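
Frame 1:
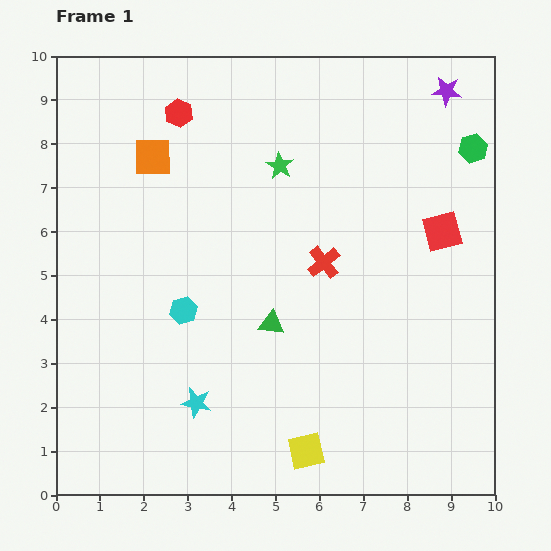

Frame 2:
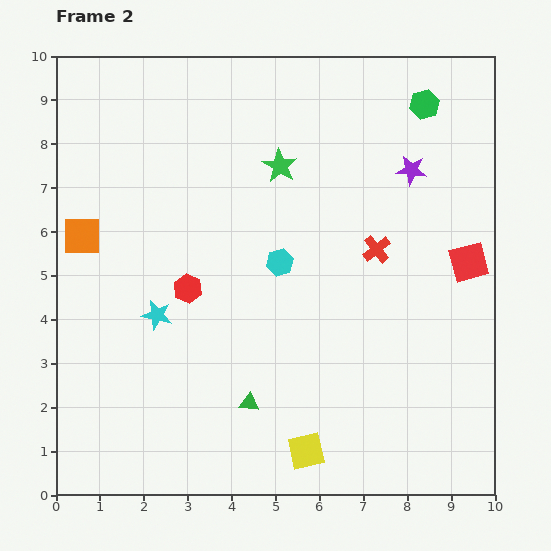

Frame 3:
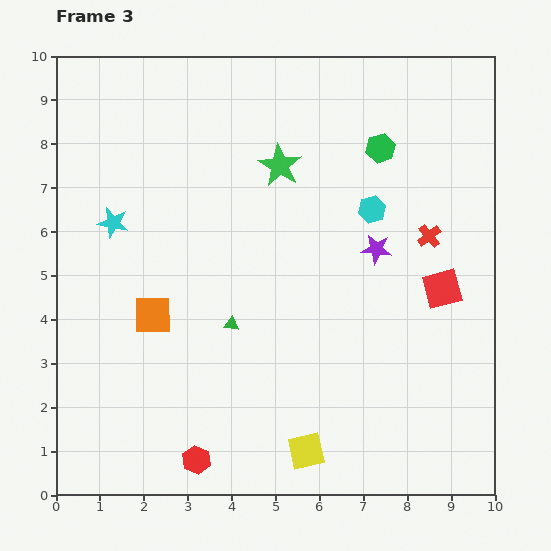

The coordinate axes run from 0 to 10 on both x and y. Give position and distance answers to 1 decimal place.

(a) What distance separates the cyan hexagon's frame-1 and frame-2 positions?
2.5

The cyan hexagon moved from (2.9, 4.2) to (5.1, 5.3), a distance of √(2.2² + 1.1²) ≈ 2.5.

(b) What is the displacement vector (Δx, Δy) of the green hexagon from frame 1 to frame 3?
(-2.1, 0.0)

The green hexagon was at (9.5, 7.9) in frame 1 and (7.4, 7.9) in frame 3.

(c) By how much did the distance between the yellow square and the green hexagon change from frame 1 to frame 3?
-0.8

Distance in frame 1: 7.9. Distance in frame 3: 7.1.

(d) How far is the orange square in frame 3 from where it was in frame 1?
3.6

The orange square moved from (2.2, 7.7) to (2.2, 4.1), a distance of √(0.0² + 3.6²) ≈ 3.6.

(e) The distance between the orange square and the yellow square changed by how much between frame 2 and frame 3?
-2.4

Distance in frame 2: 7.1. Distance in frame 3: 4.7.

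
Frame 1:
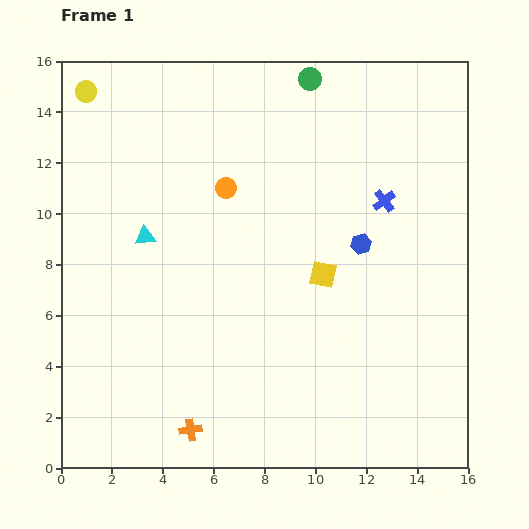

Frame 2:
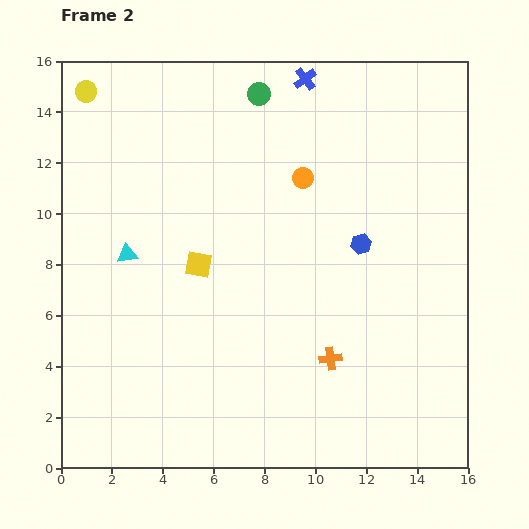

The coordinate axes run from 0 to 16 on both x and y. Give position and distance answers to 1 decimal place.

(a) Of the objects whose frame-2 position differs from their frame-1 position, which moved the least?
the cyan triangle

(moved 1.0)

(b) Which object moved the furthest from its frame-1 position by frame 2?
the orange cross

(moved 6.2; next 5.7)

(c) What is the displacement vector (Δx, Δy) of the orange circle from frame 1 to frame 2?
(3.0, 0.4)

The orange circle was at (6.5, 11.0) in frame 1 and (9.5, 11.4) in frame 2.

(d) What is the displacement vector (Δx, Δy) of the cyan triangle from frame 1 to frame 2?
(-0.7, -0.7)

The cyan triangle was at (3.3, 9.1) in frame 1 and (2.6, 8.4) in frame 2.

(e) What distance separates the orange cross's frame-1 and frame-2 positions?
6.2

The orange cross moved from (5.1, 1.5) to (10.6, 4.3), a distance of √(5.5² + 2.8²) ≈ 6.2.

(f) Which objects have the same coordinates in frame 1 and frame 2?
the yellow circle, the blue hexagon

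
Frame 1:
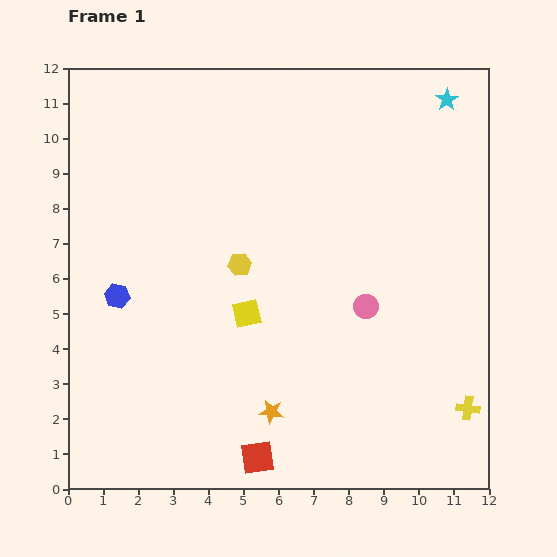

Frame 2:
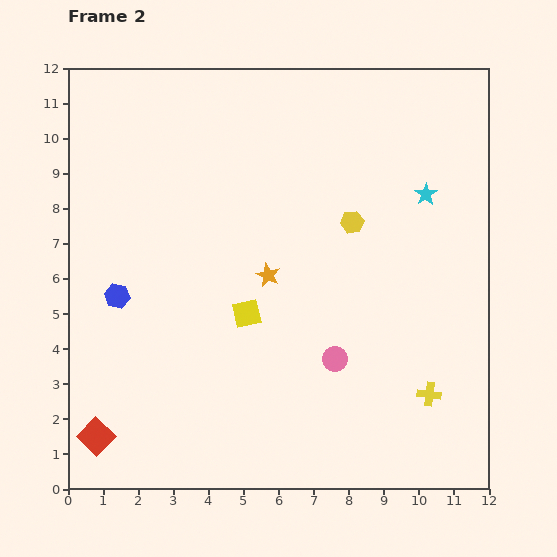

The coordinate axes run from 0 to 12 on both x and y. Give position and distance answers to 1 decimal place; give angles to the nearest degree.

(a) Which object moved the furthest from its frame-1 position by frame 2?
the red square

(moved 4.6; next 3.9)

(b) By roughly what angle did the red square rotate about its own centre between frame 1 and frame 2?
37° counter-clockwise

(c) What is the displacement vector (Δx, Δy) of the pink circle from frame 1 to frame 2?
(-0.9, -1.5)

The pink circle was at (8.5, 5.2) in frame 1 and (7.6, 3.7) in frame 2.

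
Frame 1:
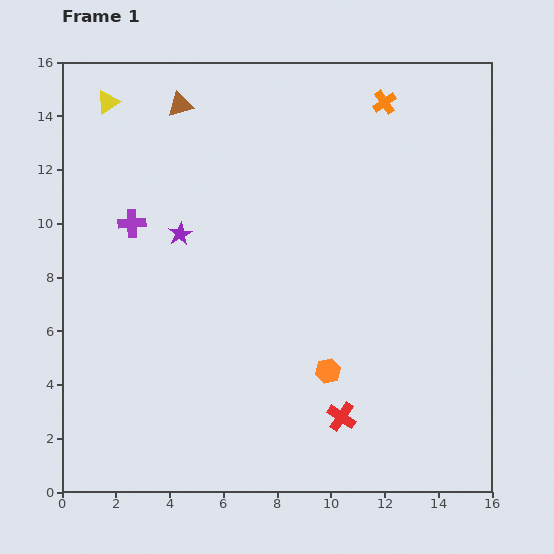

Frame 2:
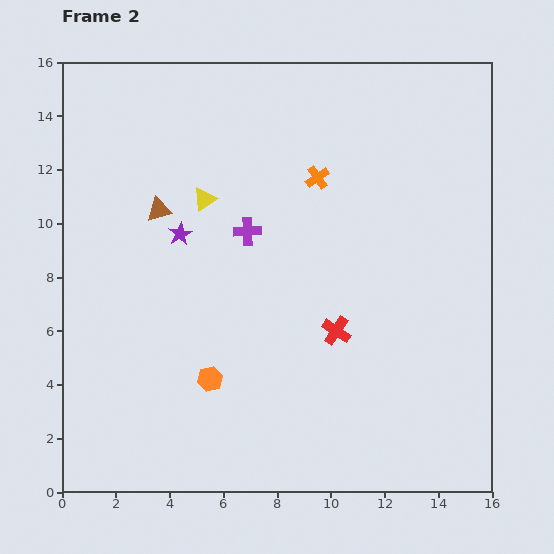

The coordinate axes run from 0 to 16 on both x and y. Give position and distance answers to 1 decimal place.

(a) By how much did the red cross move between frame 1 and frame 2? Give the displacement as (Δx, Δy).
(-0.2, 3.2)

The red cross was at (10.4, 2.8) in frame 1 and (10.2, 6.0) in frame 2.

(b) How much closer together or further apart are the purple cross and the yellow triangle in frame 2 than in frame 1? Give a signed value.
-2.6

Distance in frame 1: 4.6. Distance in frame 2: 2.0.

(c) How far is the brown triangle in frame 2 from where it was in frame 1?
4.0

The brown triangle moved from (4.4, 14.4) to (3.6, 10.5), a distance of √(0.8² + 3.9²) ≈ 4.0.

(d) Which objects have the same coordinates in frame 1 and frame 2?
the purple star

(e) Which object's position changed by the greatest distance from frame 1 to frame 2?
the yellow triangle

(moved 5.1; next 4.4)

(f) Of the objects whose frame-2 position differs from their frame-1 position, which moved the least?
the red cross

(moved 3.2)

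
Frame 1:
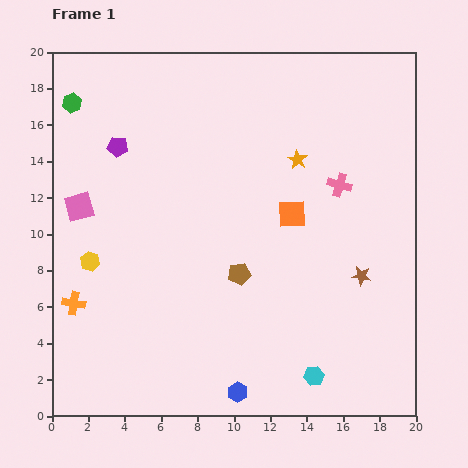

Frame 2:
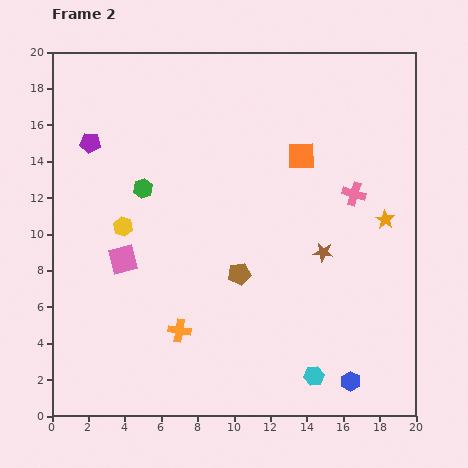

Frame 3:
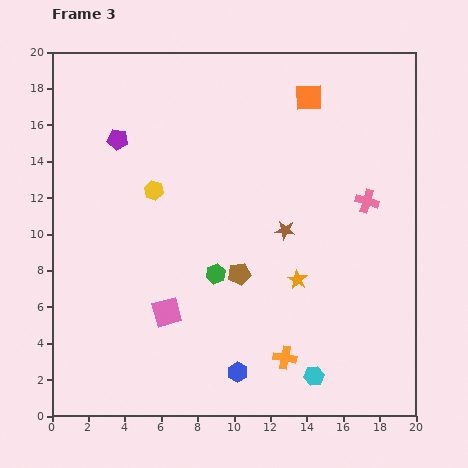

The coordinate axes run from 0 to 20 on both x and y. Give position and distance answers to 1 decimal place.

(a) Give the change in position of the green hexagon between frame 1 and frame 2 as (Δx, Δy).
(3.9, -4.7)

The green hexagon was at (1.1, 17.2) in frame 1 and (5.0, 12.5) in frame 2.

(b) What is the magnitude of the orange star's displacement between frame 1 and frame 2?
5.8

The orange star moved from (13.5, 14.1) to (18.3, 10.8), a distance of √(4.8² + 3.3²) ≈ 5.8.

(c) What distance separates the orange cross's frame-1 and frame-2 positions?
6.0

The orange cross moved from (1.2, 6.2) to (7.0, 4.7), a distance of √(5.8² + 1.5²) ≈ 6.0.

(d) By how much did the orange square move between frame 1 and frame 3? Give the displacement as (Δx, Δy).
(0.9, 6.4)

The orange square was at (13.2, 11.1) in frame 1 and (14.1, 17.5) in frame 3.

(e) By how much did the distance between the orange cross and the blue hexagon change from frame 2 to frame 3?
-7.1

Distance in frame 2: 9.8. Distance in frame 3: 2.7.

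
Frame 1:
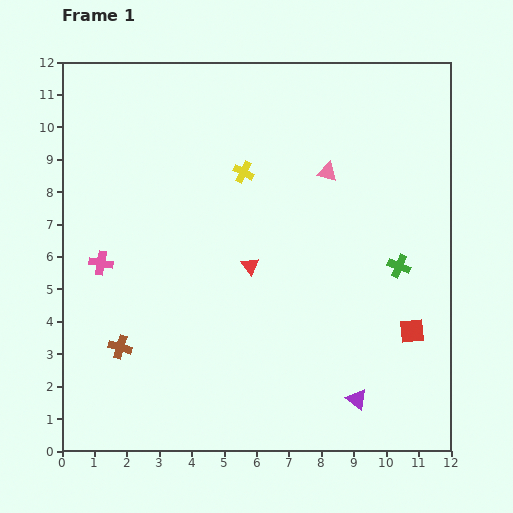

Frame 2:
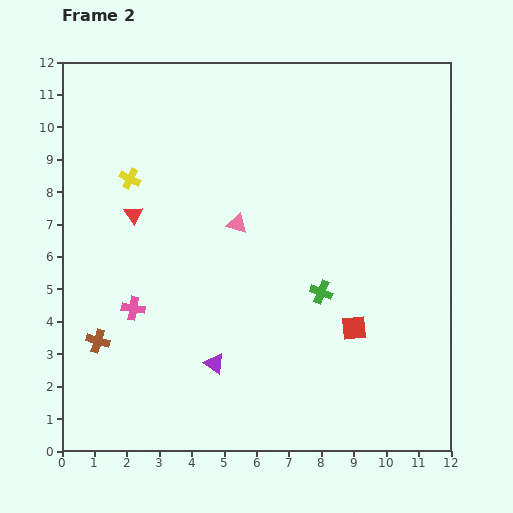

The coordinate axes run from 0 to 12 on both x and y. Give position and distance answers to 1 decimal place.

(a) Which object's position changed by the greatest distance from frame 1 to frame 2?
the purple triangle

(moved 4.5; next 3.9)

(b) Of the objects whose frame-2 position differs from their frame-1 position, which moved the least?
the brown cross

(moved 0.7)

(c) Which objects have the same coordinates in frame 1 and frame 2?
none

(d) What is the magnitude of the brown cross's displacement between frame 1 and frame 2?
0.7

The brown cross moved from (1.8, 3.2) to (1.1, 3.4), a distance of √(0.7² + 0.2²) ≈ 0.7.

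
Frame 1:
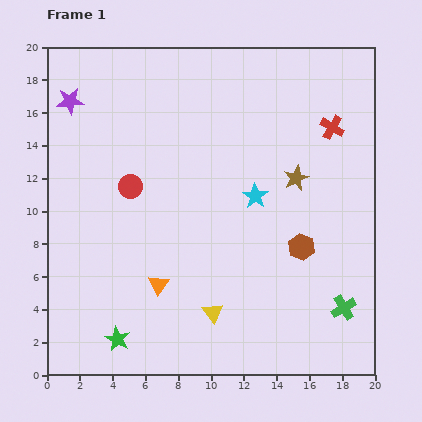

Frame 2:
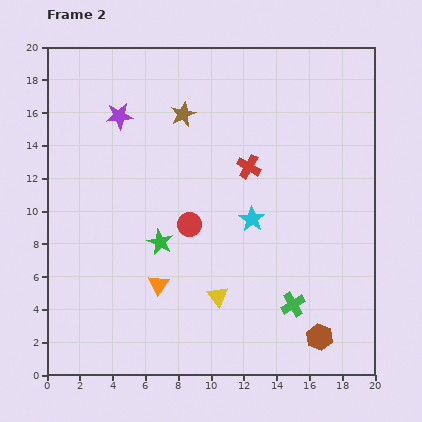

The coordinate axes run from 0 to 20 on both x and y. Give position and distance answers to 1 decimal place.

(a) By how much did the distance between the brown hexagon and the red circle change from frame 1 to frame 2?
-0.5

Distance in frame 1: 11.0. Distance in frame 2: 10.5.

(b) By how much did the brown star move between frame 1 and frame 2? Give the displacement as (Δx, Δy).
(-6.9, 3.9)

The brown star was at (15.2, 12.0) in frame 1 and (8.3, 15.9) in frame 2.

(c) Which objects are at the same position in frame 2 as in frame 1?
the orange triangle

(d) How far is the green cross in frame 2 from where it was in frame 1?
3.1

The green cross moved from (18.1, 4.1) to (15.0, 4.3), a distance of √(3.1² + 0.2²) ≈ 3.1.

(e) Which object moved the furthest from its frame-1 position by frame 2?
the brown star

(moved 7.9; next 6.4)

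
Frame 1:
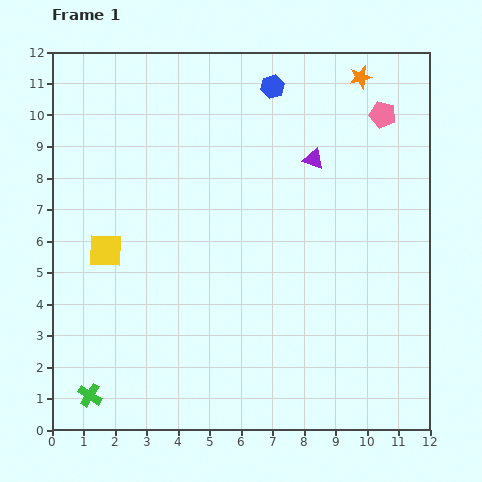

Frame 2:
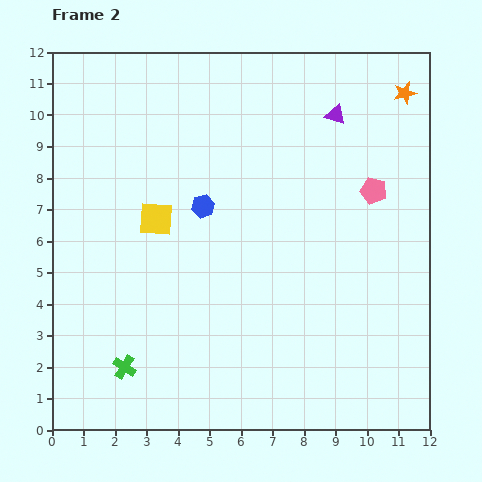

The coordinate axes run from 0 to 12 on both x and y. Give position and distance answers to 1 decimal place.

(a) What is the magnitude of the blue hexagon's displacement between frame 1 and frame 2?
4.4

The blue hexagon moved from (7.0, 10.9) to (4.8, 7.1), a distance of √(2.2² + 3.8²) ≈ 4.4.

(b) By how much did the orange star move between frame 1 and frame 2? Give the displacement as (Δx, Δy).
(1.4, -0.5)

The orange star was at (9.8, 11.2) in frame 1 and (11.2, 10.7) in frame 2.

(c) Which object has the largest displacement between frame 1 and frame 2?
the blue hexagon

(moved 4.4; next 2.4)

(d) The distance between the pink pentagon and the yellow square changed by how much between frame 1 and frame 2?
-2.8

Distance in frame 1: 9.8. Distance in frame 2: 7.0.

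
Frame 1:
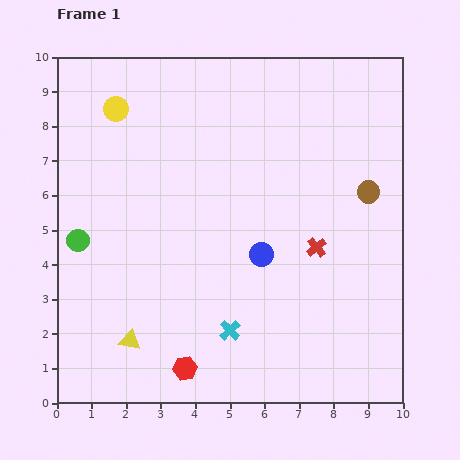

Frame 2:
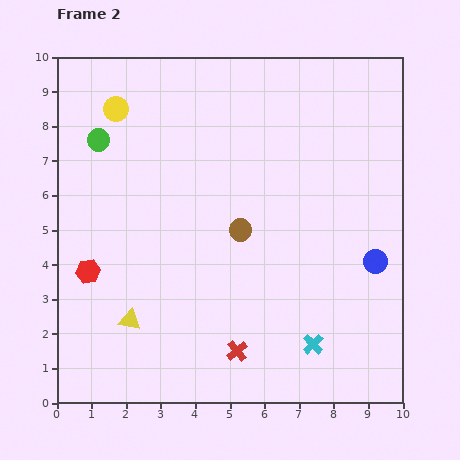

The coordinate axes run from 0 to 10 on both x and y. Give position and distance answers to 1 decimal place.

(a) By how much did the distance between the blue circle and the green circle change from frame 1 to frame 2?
+3.4

Distance in frame 1: 5.3. Distance in frame 2: 8.7.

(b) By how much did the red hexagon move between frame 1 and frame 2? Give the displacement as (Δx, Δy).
(-2.8, 2.8)

The red hexagon was at (3.7, 1.0) in frame 1 and (0.9, 3.8) in frame 2.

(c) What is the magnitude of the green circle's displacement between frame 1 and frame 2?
3.0

The green circle moved from (0.6, 4.7) to (1.2, 7.6), a distance of √(0.6² + 2.9²) ≈ 3.0.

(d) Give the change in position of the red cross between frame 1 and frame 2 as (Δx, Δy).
(-2.3, -3.0)

The red cross was at (7.5, 4.5) in frame 1 and (5.2, 1.5) in frame 2.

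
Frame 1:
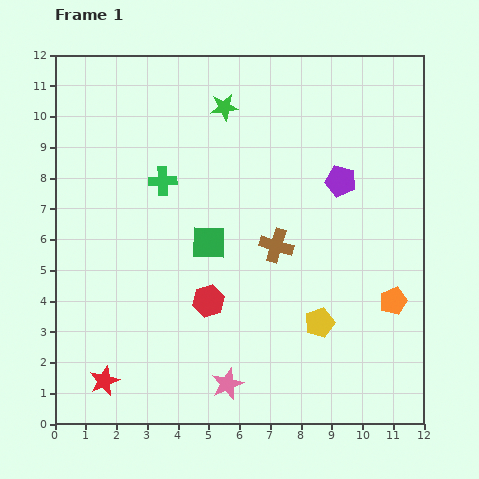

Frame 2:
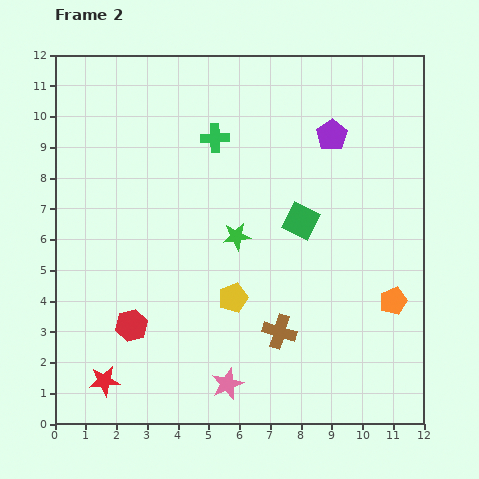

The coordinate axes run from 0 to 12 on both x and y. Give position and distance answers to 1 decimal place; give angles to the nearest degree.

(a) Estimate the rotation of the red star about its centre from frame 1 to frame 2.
17° clockwise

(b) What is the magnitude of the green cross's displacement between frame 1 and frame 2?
2.2

The green cross moved from (3.5, 7.9) to (5.2, 9.3), a distance of √(1.7² + 1.4²) ≈ 2.2.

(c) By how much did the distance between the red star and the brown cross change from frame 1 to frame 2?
-1.2

Distance in frame 1: 7.1. Distance in frame 2: 5.9.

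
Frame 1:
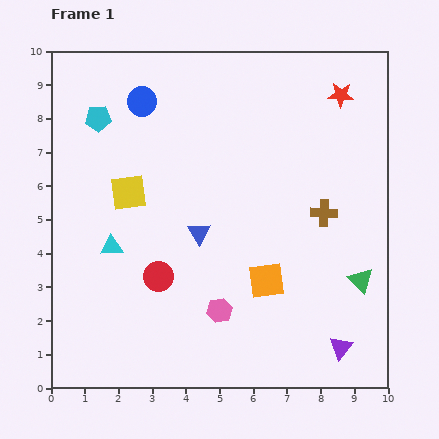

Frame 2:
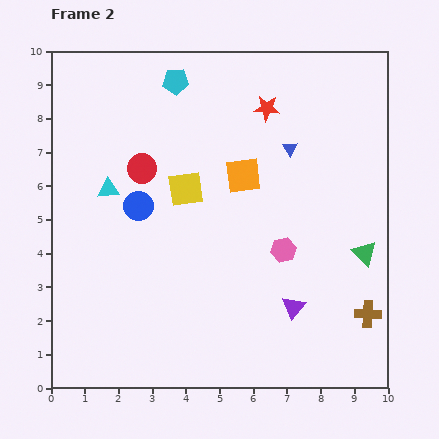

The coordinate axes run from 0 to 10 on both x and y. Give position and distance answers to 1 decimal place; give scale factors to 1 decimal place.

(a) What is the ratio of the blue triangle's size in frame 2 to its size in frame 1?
0.7×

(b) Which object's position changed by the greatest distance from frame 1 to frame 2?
the blue triangle

(moved 3.7; next 3.3)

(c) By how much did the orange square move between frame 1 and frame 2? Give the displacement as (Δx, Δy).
(-0.7, 3.1)

The orange square was at (6.4, 3.2) in frame 1 and (5.7, 6.3) in frame 2.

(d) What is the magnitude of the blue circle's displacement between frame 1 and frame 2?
3.1

The blue circle moved from (2.7, 8.5) to (2.6, 5.4), a distance of √(0.1² + 3.1²) ≈ 3.1.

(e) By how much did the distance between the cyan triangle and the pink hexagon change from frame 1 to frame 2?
+1.8

Distance in frame 1: 3.7. Distance in frame 2: 5.5.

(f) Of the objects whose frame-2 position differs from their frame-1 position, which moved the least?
the green triangle

(moved 0.8)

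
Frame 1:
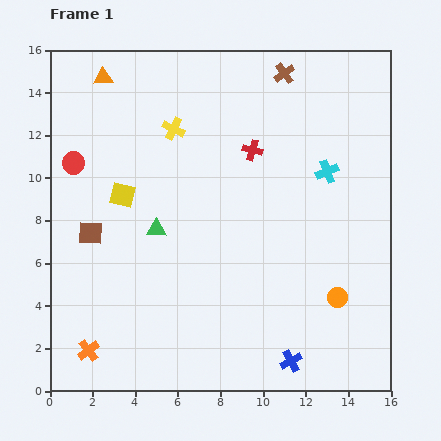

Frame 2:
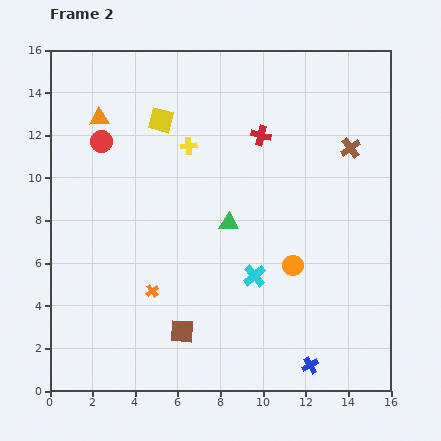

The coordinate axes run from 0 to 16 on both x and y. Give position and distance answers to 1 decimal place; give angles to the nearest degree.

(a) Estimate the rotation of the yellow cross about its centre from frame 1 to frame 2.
30° counter-clockwise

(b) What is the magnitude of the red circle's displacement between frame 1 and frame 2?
1.6

The red circle moved from (1.1, 10.7) to (2.4, 11.7), a distance of √(1.3² + 1.0²) ≈ 1.6.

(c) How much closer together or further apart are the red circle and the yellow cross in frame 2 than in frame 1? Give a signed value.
-0.9

Distance in frame 1: 5.0. Distance in frame 2: 4.1.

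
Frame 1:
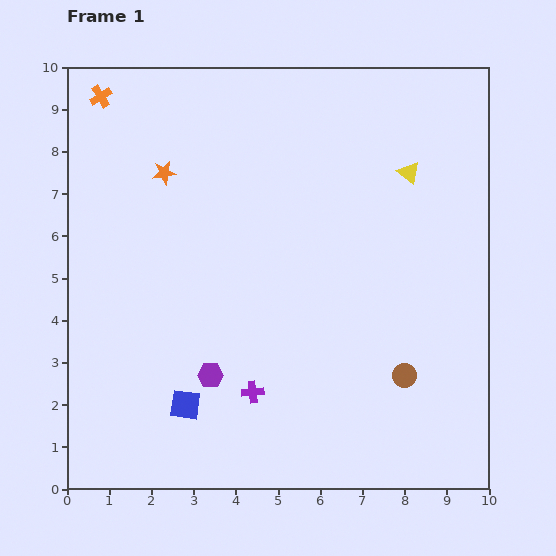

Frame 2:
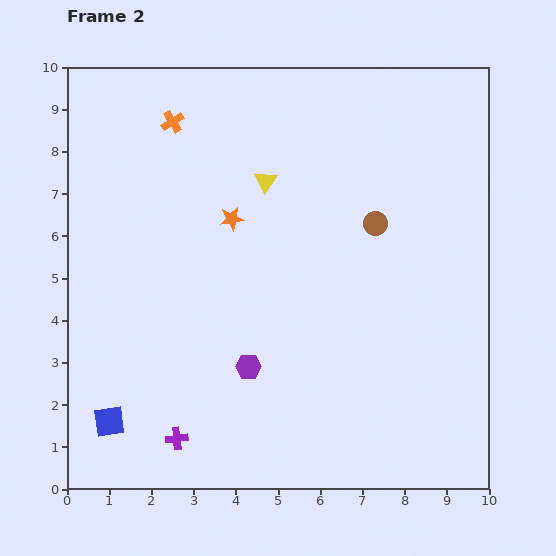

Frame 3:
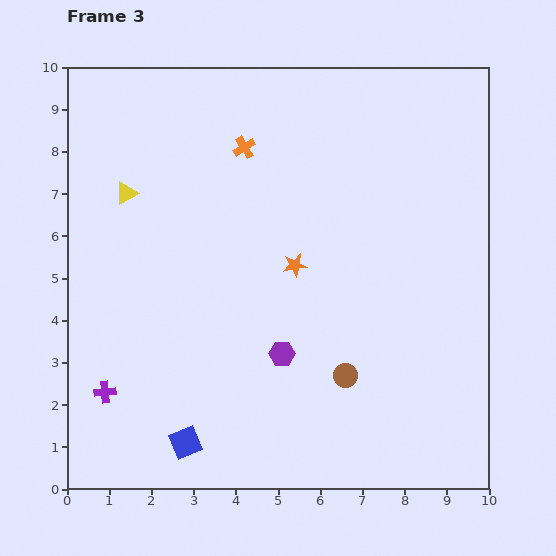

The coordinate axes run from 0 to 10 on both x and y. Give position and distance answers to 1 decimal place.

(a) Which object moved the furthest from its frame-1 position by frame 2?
the brown circle

(moved 3.7; next 3.4)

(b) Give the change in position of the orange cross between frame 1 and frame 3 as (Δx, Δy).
(3.4, -1.2)

The orange cross was at (0.8, 9.3) in frame 1 and (4.2, 8.1) in frame 3.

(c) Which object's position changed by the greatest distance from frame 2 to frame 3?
the brown circle

(moved 3.7; next 3.3)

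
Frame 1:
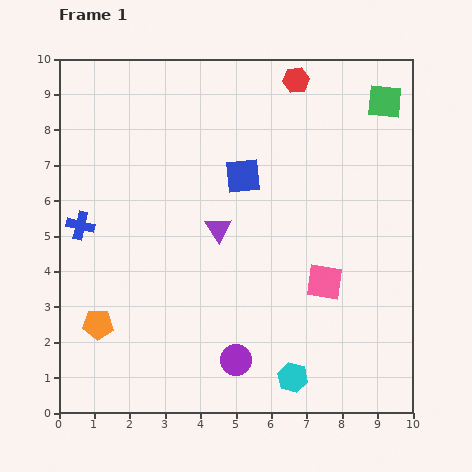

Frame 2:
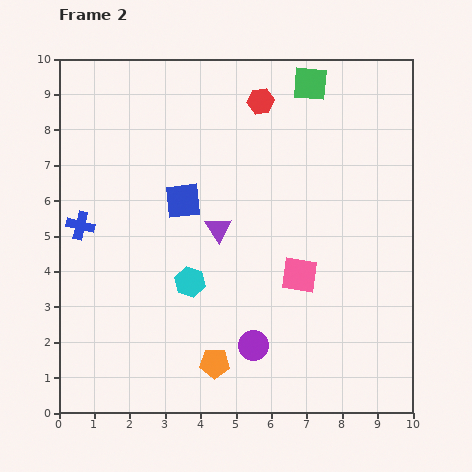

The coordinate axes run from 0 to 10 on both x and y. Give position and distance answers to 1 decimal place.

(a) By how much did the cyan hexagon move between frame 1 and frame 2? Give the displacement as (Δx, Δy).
(-2.9, 2.7)

The cyan hexagon was at (6.6, 1.0) in frame 1 and (3.7, 3.7) in frame 2.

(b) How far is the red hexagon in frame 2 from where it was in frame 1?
1.2

The red hexagon moved from (6.7, 9.4) to (5.7, 8.8), a distance of √(1.0² + 0.6²) ≈ 1.2.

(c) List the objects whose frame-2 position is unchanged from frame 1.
the purple triangle, the blue cross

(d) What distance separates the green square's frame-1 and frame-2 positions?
2.2

The green square moved from (9.2, 8.8) to (7.1, 9.3), a distance of √(2.1² + 0.5²) ≈ 2.2.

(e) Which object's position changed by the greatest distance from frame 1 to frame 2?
the cyan hexagon

(moved 4.0; next 3.5)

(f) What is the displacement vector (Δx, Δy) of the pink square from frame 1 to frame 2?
(-0.7, 0.2)

The pink square was at (7.5, 3.7) in frame 1 and (6.8, 3.9) in frame 2.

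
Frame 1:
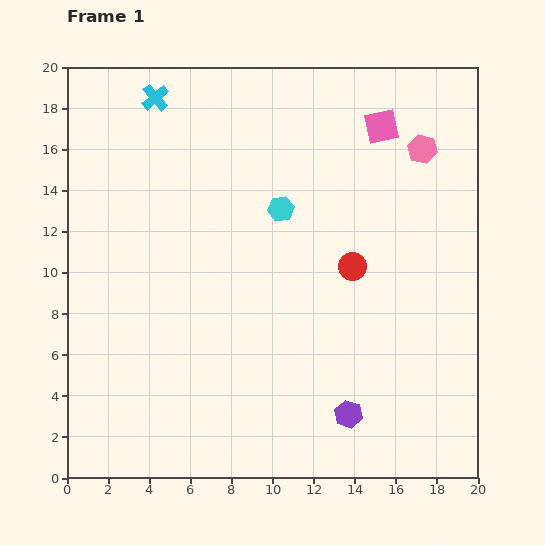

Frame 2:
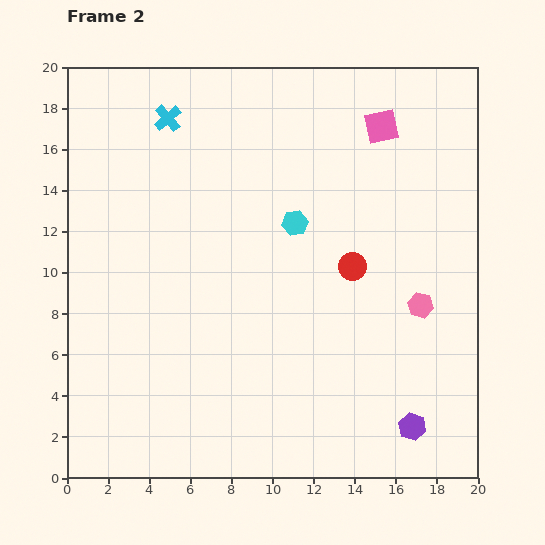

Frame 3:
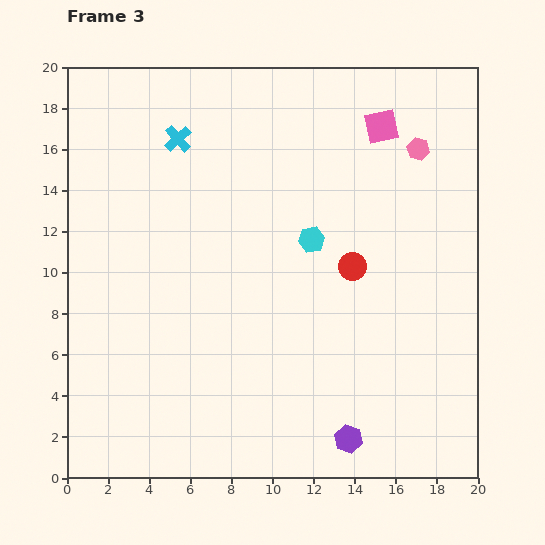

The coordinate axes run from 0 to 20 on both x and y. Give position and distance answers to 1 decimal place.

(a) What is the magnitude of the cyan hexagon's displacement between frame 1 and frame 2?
1.0

The cyan hexagon moved from (10.4, 13.1) to (11.1, 12.4), a distance of √(0.7² + 0.7²) ≈ 1.0.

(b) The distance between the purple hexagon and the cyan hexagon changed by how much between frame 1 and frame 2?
+0.9

Distance in frame 1: 10.5. Distance in frame 2: 11.4.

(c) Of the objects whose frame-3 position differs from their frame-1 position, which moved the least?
the pink hexagon

(moved 0.2)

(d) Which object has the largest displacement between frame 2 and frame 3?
the pink hexagon

(moved 7.6; next 3.2)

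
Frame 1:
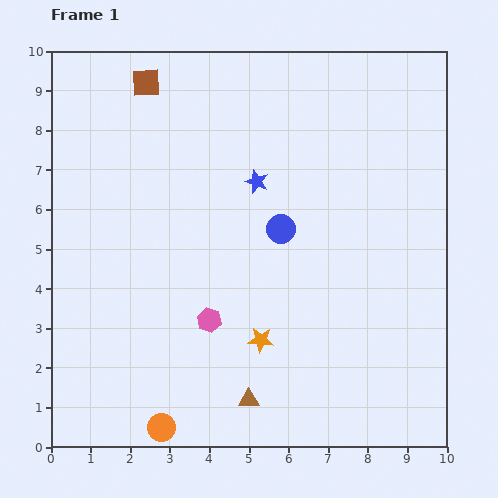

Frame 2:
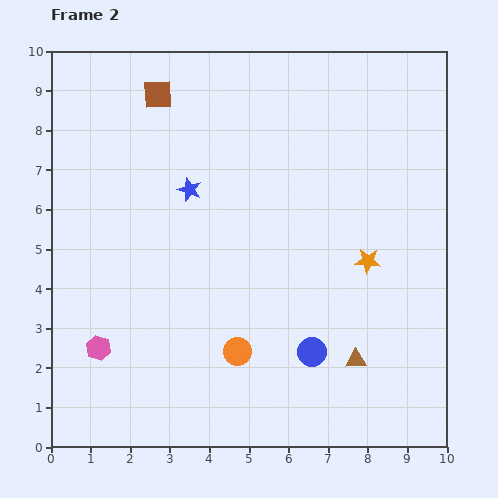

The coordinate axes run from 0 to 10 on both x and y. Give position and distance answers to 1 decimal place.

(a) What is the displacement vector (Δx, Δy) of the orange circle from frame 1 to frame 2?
(1.9, 1.9)

The orange circle was at (2.8, 0.5) in frame 1 and (4.7, 2.4) in frame 2.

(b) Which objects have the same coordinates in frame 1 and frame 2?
none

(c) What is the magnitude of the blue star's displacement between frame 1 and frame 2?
1.7

The blue star moved from (5.2, 6.7) to (3.5, 6.5), a distance of √(1.7² + 0.2²) ≈ 1.7.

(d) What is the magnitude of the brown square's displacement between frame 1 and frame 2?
0.4

The brown square moved from (2.4, 9.2) to (2.7, 8.9), a distance of √(0.3² + 0.3²) ≈ 0.4.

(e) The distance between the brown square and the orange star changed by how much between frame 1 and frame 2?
-0.3

Distance in frame 1: 7.1. Distance in frame 2: 6.8.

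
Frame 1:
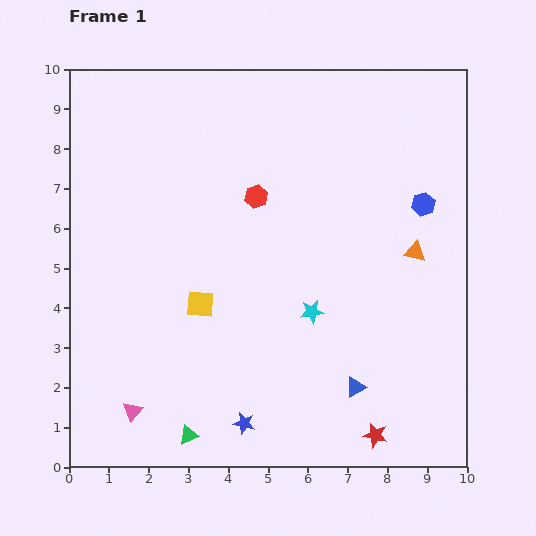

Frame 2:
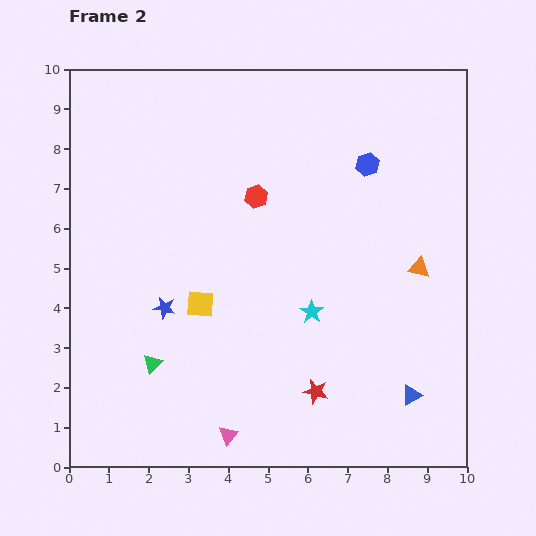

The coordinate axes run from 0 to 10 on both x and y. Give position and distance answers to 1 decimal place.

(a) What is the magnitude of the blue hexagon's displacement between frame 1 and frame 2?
1.7

The blue hexagon moved from (8.9, 6.6) to (7.5, 7.6), a distance of √(1.4² + 1.0²) ≈ 1.7.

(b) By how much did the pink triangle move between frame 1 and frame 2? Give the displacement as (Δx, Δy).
(2.4, -0.6)

The pink triangle was at (1.6, 1.4) in frame 1 and (4.0, 0.8) in frame 2.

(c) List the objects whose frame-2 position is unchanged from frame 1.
the cyan star, the yellow square, the red hexagon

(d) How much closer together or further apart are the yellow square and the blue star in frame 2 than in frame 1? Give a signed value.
-2.3

Distance in frame 1: 3.2. Distance in frame 2: 0.9.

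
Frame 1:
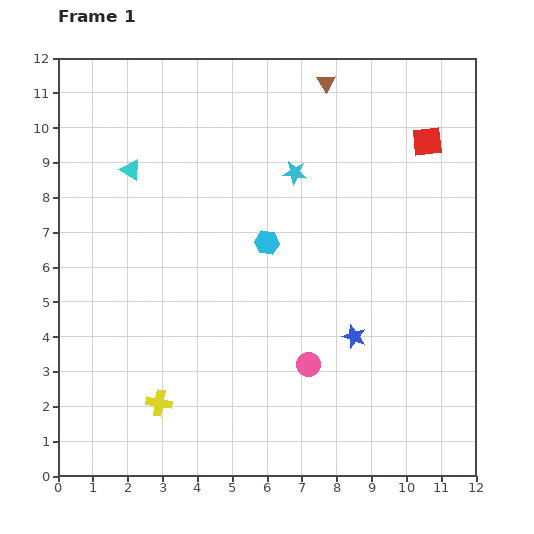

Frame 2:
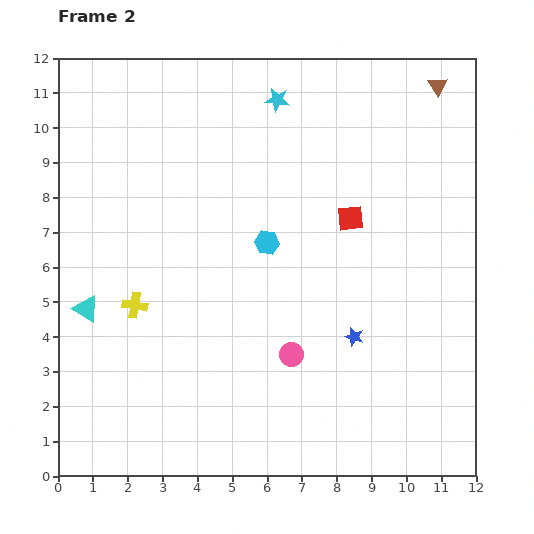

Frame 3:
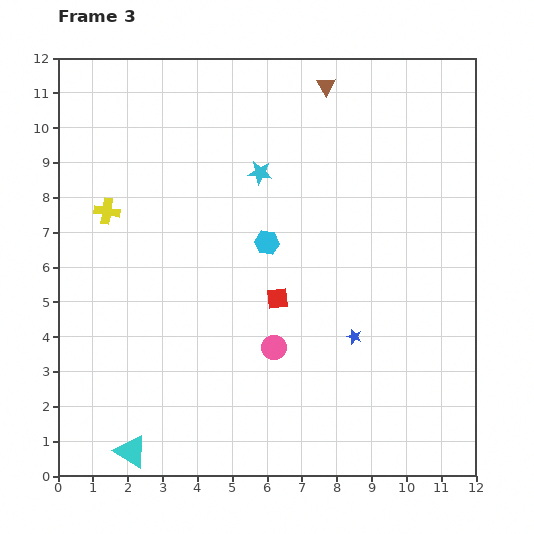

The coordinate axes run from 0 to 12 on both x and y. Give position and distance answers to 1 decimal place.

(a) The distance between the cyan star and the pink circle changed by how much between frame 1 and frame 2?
+1.8

Distance in frame 1: 5.5. Distance in frame 2: 7.3.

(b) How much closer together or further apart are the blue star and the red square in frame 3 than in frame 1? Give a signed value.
-3.5

Distance in frame 1: 6.0. Distance in frame 3: 2.5.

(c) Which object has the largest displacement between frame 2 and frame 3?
the cyan triangle

(moved 4.3; next 3.2)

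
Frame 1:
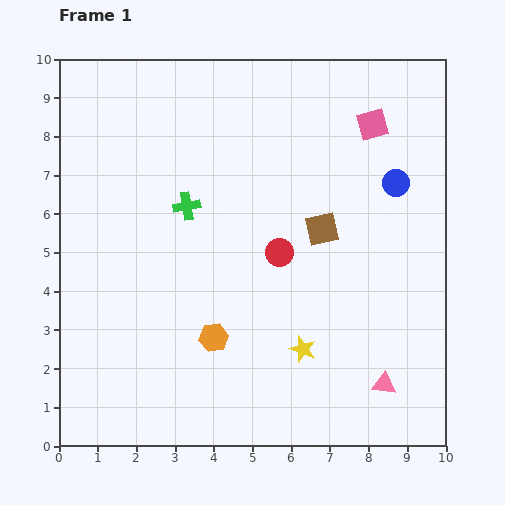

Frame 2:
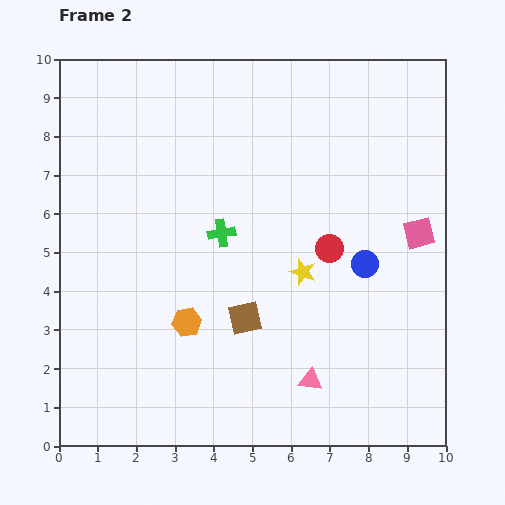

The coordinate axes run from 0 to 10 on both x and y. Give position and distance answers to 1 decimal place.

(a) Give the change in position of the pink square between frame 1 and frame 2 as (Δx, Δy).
(1.2, -2.8)

The pink square was at (8.1, 8.3) in frame 1 and (9.3, 5.5) in frame 2.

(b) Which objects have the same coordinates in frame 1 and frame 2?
none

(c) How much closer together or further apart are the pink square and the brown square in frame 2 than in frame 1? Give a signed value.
+2.0

Distance in frame 1: 3.0. Distance in frame 2: 5.0.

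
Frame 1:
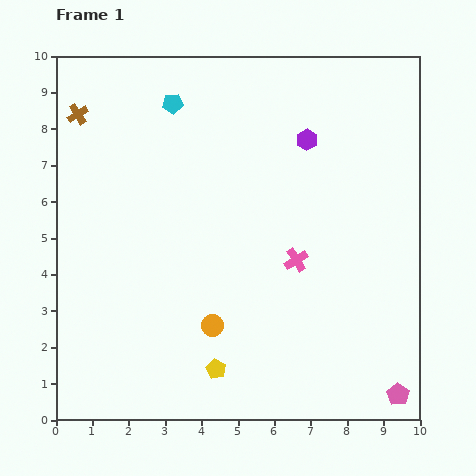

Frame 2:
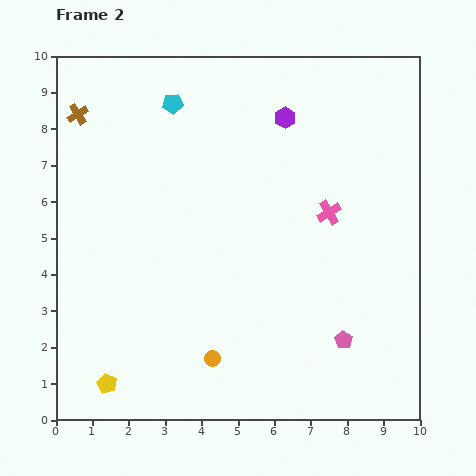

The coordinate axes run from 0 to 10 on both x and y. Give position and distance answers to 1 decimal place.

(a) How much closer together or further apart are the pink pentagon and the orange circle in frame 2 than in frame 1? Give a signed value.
-1.8

Distance in frame 1: 5.4. Distance in frame 2: 3.6.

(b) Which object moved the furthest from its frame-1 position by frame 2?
the yellow pentagon

(moved 3.0; next 2.1)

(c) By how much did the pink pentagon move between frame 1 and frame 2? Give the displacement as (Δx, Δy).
(-1.5, 1.5)

The pink pentagon was at (9.4, 0.7) in frame 1 and (7.9, 2.2) in frame 2.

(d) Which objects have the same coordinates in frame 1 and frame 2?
the cyan pentagon, the brown cross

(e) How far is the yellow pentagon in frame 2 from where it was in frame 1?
3.0

The yellow pentagon moved from (4.4, 1.4) to (1.4, 1.0), a distance of √(3.0² + 0.4²) ≈ 3.0.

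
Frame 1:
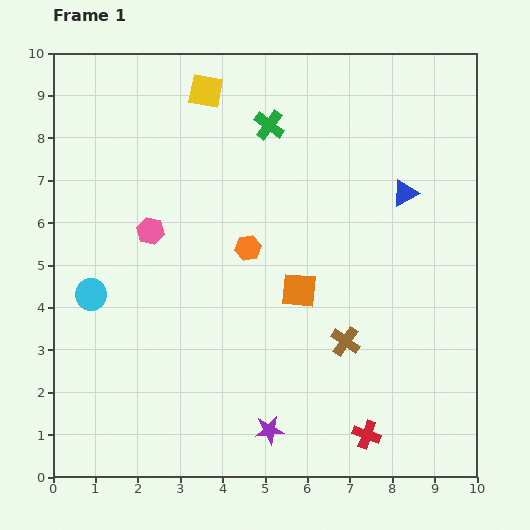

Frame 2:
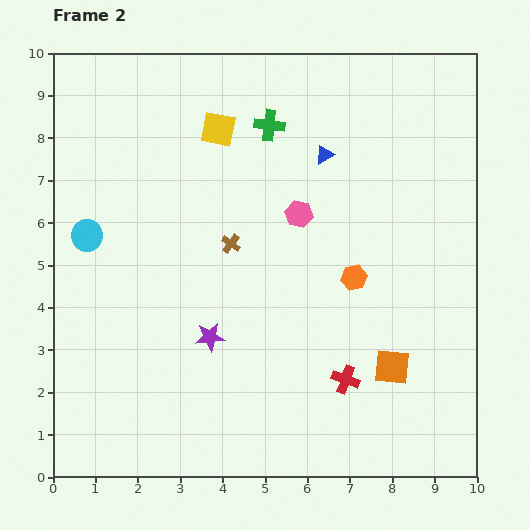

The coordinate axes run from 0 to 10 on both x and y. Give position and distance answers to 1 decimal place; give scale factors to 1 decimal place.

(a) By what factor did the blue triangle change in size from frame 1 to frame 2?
0.7×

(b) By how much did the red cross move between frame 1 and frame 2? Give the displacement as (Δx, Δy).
(-0.5, 1.3)

The red cross was at (7.4, 1.0) in frame 1 and (6.9, 2.3) in frame 2.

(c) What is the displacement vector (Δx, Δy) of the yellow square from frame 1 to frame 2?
(0.3, -0.9)

The yellow square was at (3.6, 9.1) in frame 1 and (3.9, 8.2) in frame 2.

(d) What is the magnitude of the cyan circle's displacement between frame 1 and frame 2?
1.4

The cyan circle moved from (0.9, 4.3) to (0.8, 5.7), a distance of √(0.1² + 1.4²) ≈ 1.4.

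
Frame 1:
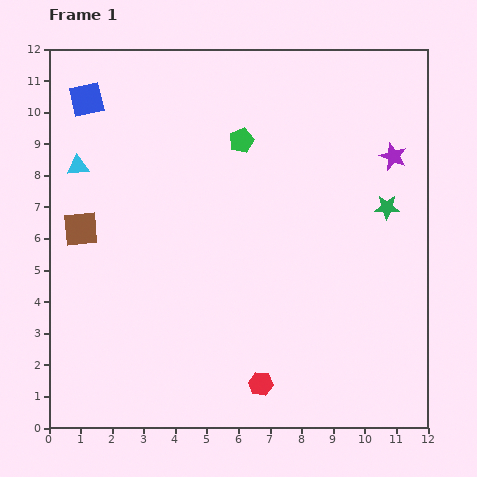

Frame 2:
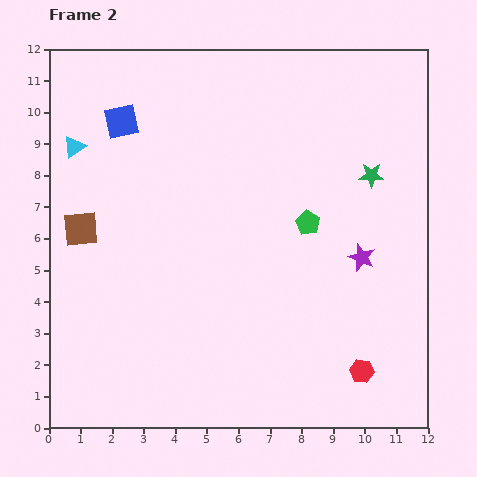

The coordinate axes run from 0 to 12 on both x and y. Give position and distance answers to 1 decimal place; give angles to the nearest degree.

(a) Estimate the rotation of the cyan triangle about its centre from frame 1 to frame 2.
28° counter-clockwise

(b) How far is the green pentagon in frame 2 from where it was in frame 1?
3.3

The green pentagon moved from (6.1, 9.1) to (8.2, 6.5), a distance of √(2.1² + 2.6²) ≈ 3.3.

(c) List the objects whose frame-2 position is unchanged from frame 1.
the brown square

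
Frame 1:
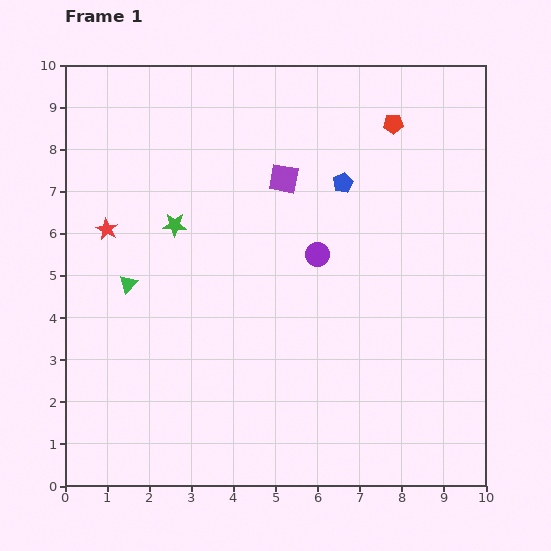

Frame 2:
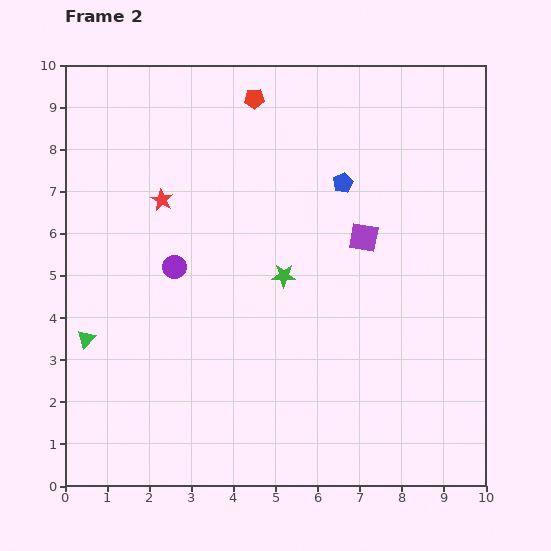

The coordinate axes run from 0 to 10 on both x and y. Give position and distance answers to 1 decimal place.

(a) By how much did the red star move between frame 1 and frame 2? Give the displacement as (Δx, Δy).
(1.3, 0.7)

The red star was at (1.0, 6.1) in frame 1 and (2.3, 6.8) in frame 2.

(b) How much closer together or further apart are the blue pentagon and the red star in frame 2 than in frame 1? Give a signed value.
-1.4

Distance in frame 1: 5.7. Distance in frame 2: 4.3.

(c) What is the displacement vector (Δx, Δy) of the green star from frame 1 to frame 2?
(2.6, -1.2)

The green star was at (2.6, 6.2) in frame 1 and (5.2, 5.0) in frame 2.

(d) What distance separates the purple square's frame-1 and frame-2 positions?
2.4

The purple square moved from (5.2, 7.3) to (7.1, 5.9), a distance of √(1.9² + 1.4²) ≈ 2.4.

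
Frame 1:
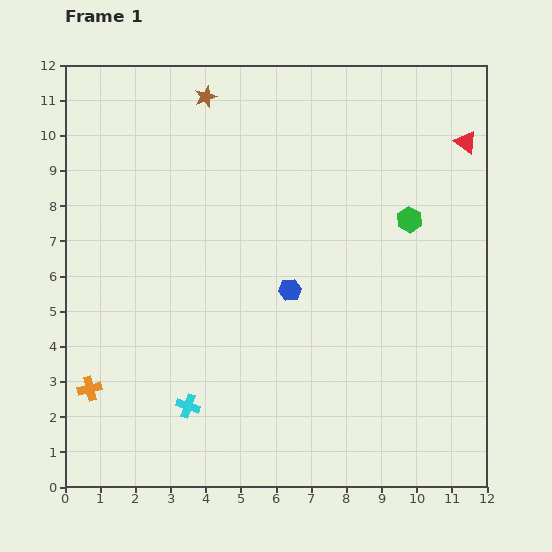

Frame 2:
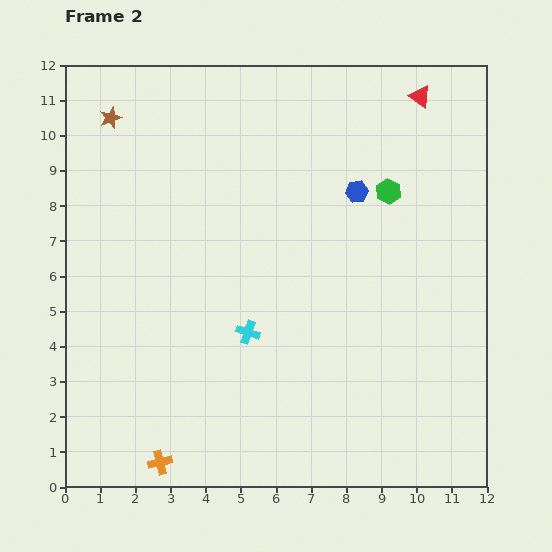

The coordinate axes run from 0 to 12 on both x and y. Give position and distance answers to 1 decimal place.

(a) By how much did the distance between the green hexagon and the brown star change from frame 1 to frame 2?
+1.4

Distance in frame 1: 6.8. Distance in frame 2: 8.2.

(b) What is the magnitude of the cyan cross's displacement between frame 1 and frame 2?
2.7

The cyan cross moved from (3.5, 2.3) to (5.2, 4.4), a distance of √(1.7² + 2.1²) ≈ 2.7.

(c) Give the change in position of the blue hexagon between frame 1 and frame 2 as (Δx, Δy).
(1.9, 2.8)

The blue hexagon was at (6.4, 5.6) in frame 1 and (8.3, 8.4) in frame 2.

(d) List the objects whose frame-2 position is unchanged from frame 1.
none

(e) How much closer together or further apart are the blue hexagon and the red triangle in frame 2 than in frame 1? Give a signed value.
-3.3

Distance in frame 1: 6.5. Distance in frame 2: 3.2.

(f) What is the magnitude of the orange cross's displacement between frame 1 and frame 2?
2.9

The orange cross moved from (0.7, 2.8) to (2.7, 0.7), a distance of √(2.0² + 2.1²) ≈ 2.9.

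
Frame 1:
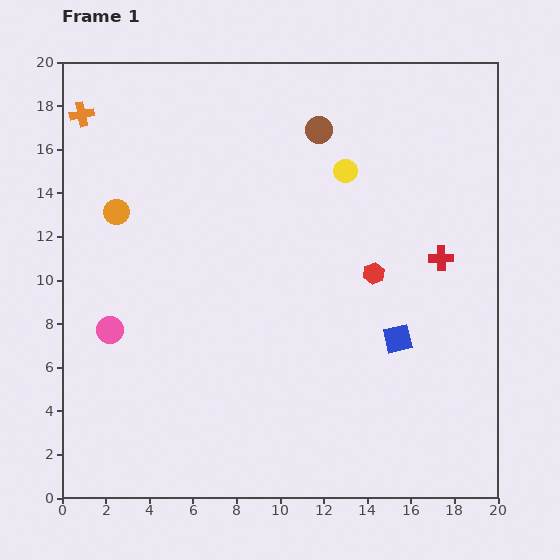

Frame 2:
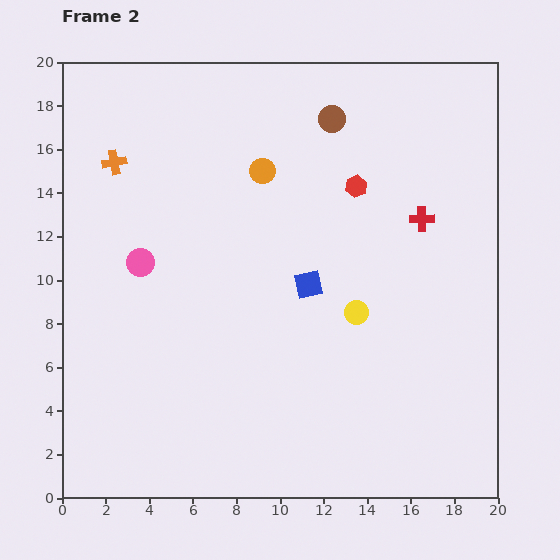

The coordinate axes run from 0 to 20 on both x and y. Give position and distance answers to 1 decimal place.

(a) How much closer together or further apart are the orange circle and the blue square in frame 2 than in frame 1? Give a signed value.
-8.5

Distance in frame 1: 14.1. Distance in frame 2: 5.6.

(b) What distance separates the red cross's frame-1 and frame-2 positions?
2.0

The red cross moved from (17.4, 11.0) to (16.5, 12.8), a distance of √(0.9² + 1.8²) ≈ 2.0.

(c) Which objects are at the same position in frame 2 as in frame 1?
none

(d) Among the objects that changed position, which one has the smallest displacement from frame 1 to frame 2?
the brown circle

(moved 0.8)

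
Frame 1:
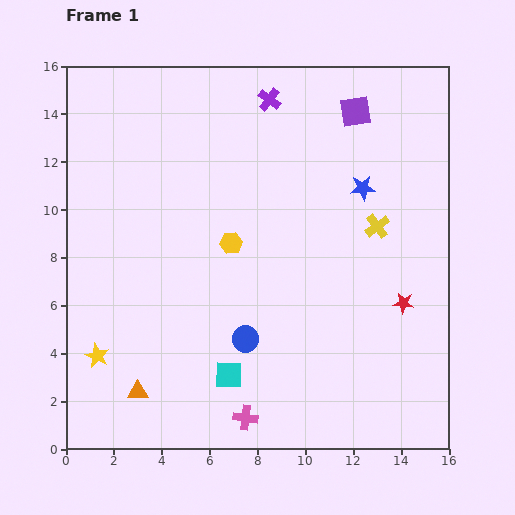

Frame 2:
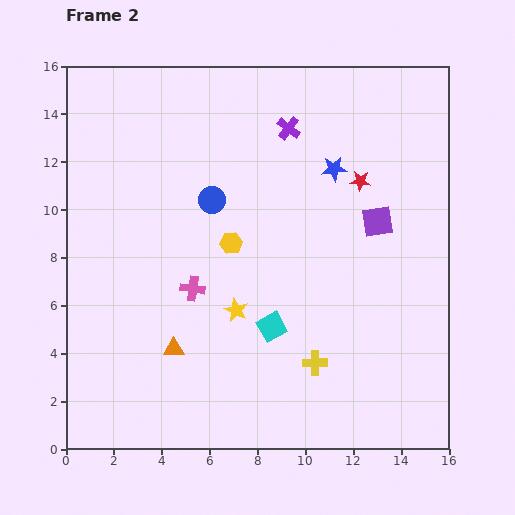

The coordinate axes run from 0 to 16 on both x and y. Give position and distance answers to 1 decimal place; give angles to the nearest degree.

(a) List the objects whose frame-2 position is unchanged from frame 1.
the yellow hexagon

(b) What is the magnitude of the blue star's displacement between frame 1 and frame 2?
1.4

The blue star moved from (12.4, 10.9) to (11.2, 11.7), a distance of √(1.2² + 0.8²) ≈ 1.4.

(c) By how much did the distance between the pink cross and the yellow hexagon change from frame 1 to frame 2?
-4.8

Distance in frame 1: 7.3. Distance in frame 2: 2.5.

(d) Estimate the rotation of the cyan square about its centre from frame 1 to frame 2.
30° counter-clockwise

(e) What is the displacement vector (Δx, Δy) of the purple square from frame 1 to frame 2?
(0.9, -4.6)

The purple square was at (12.1, 14.1) in frame 1 and (13.0, 9.5) in frame 2.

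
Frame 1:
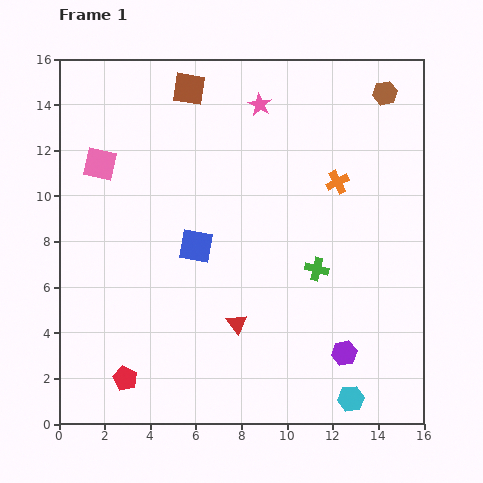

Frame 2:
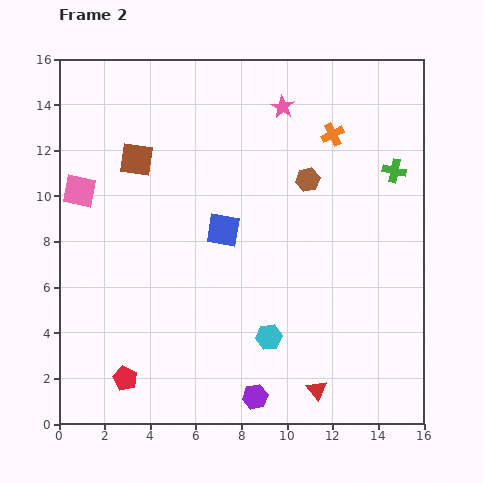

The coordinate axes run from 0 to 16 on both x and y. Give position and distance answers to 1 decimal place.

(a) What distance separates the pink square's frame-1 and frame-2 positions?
1.5

The pink square moved from (1.8, 11.4) to (0.9, 10.2), a distance of √(0.9² + 1.2²) ≈ 1.5.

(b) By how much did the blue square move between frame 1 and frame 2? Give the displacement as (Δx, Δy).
(1.2, 0.7)

The blue square was at (6.0, 7.8) in frame 1 and (7.2, 8.5) in frame 2.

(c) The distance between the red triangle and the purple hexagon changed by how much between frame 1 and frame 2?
-2.2

Distance in frame 1: 4.9. Distance in frame 2: 2.7.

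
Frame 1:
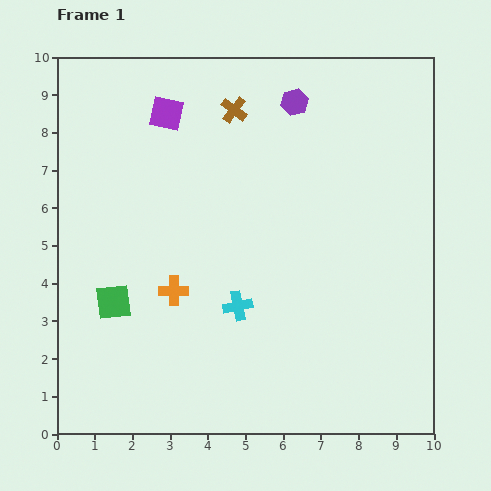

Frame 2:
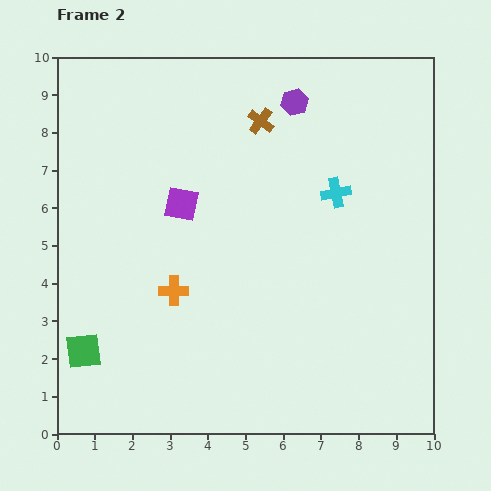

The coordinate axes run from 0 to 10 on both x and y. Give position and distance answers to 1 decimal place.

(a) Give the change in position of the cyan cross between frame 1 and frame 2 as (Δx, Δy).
(2.6, 3.0)

The cyan cross was at (4.8, 3.4) in frame 1 and (7.4, 6.4) in frame 2.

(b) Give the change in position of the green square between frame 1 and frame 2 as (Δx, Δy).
(-0.8, -1.3)

The green square was at (1.5, 3.5) in frame 1 and (0.7, 2.2) in frame 2.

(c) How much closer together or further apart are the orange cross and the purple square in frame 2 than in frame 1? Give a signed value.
-2.4

Distance in frame 1: 4.7. Distance in frame 2: 2.3.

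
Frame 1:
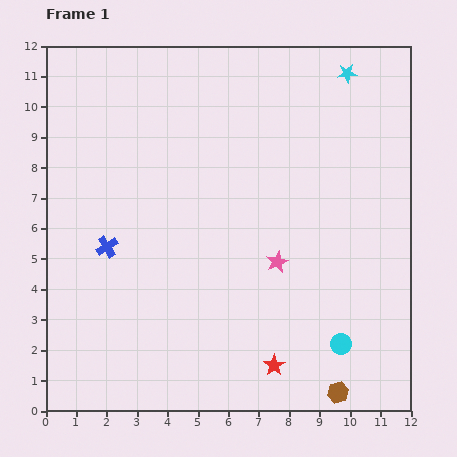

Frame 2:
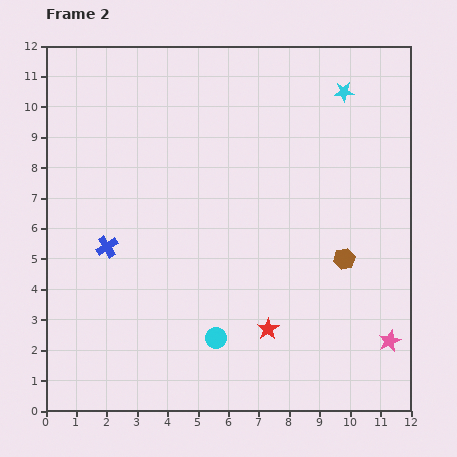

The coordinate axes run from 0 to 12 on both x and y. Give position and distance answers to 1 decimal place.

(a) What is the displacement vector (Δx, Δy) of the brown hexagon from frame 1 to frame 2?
(0.2, 4.4)

The brown hexagon was at (9.6, 0.6) in frame 1 and (9.8, 5.0) in frame 2.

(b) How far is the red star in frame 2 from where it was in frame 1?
1.2

The red star moved from (7.5, 1.5) to (7.3, 2.7), a distance of √(0.2² + 1.2²) ≈ 1.2.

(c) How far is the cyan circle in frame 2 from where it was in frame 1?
4.1

The cyan circle moved from (9.7, 2.2) to (5.6, 2.4), a distance of √(4.1² + 0.2²) ≈ 4.1.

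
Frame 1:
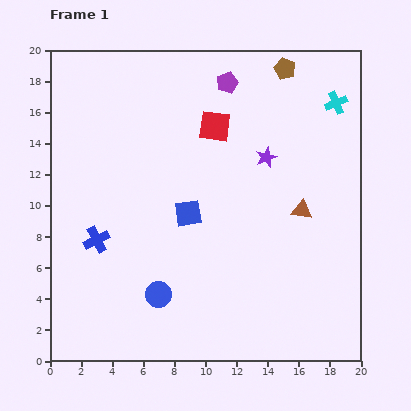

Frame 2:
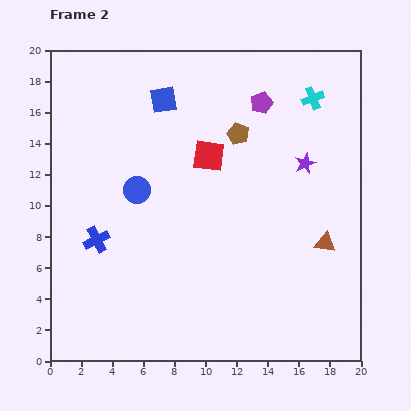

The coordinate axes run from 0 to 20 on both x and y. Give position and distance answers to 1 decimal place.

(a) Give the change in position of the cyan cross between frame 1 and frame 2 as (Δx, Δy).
(-1.5, 0.3)

The cyan cross was at (18.4, 16.6) in frame 1 and (16.9, 16.9) in frame 2.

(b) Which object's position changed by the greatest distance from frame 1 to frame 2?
the blue square

(moved 7.5; next 6.8)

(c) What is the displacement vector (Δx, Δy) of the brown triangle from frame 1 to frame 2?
(1.5, -2.1)

The brown triangle was at (16.2, 9.7) in frame 1 and (17.7, 7.6) in frame 2.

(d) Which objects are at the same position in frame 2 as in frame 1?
the blue cross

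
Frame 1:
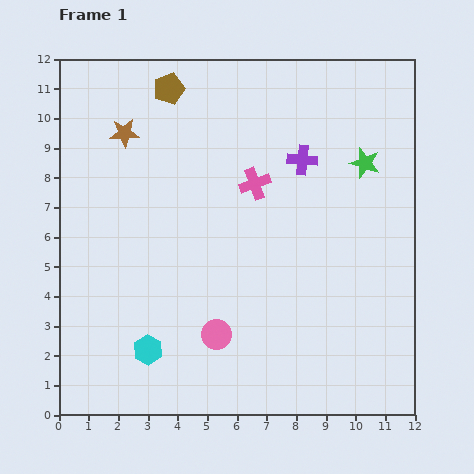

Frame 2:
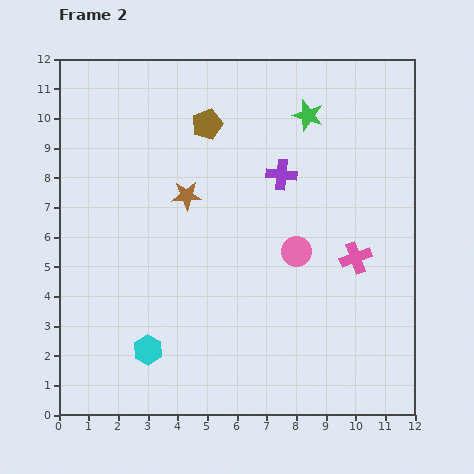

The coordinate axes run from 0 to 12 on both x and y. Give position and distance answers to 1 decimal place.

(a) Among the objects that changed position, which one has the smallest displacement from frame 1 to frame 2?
the purple cross

(moved 0.9)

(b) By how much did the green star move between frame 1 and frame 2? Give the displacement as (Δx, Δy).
(-1.9, 1.6)

The green star was at (10.3, 8.5) in frame 1 and (8.4, 10.1) in frame 2.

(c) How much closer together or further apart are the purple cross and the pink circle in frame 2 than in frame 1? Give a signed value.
-4.0

Distance in frame 1: 6.6. Distance in frame 2: 2.6.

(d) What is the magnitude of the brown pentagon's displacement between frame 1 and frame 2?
1.8

The brown pentagon moved from (3.7, 11.0) to (5.0, 9.8), a distance of √(1.3² + 1.2²) ≈ 1.8.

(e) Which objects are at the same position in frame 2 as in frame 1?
the cyan hexagon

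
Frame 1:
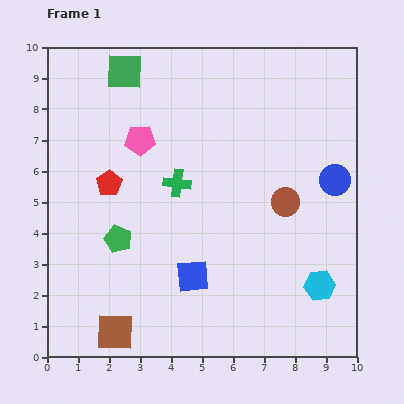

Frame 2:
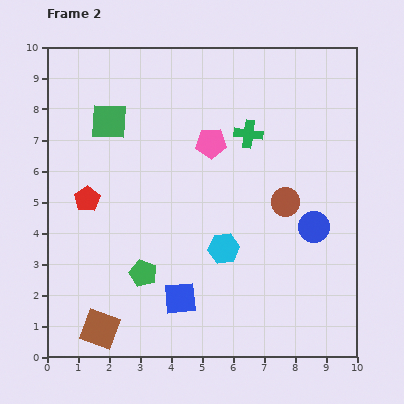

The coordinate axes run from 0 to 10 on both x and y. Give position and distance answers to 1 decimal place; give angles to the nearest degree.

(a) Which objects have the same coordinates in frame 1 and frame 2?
the brown circle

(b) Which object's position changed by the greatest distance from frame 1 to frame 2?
the cyan hexagon

(moved 3.3; next 2.8)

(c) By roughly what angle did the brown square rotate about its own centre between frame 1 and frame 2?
19° clockwise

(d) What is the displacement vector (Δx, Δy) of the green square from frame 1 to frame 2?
(-0.5, -1.6)

The green square was at (2.5, 9.2) in frame 1 and (2.0, 7.6) in frame 2.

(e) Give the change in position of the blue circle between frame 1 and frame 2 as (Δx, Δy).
(-0.7, -1.5)

The blue circle was at (9.3, 5.7) in frame 1 and (8.6, 4.2) in frame 2.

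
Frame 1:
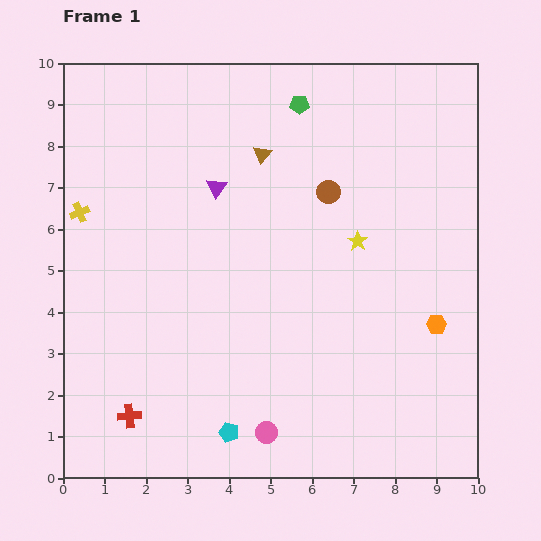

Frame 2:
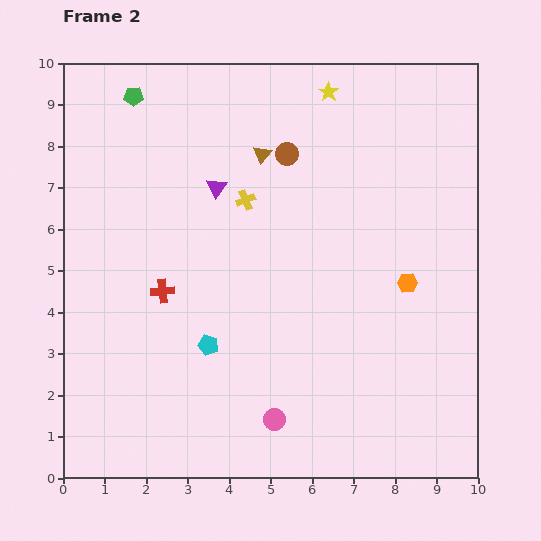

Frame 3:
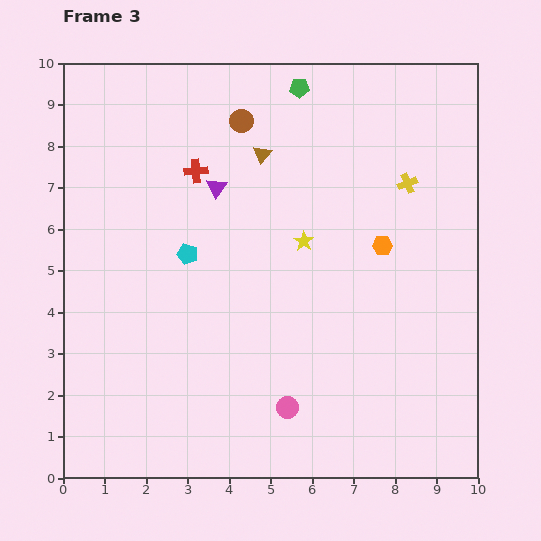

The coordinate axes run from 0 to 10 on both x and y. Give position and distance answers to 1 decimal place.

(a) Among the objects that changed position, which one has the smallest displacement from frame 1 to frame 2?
the pink circle

(moved 0.4)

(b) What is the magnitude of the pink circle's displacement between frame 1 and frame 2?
0.4

The pink circle moved from (4.9, 1.1) to (5.1, 1.4), a distance of √(0.2² + 0.3²) ≈ 0.4.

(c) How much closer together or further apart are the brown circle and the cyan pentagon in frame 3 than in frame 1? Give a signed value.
-2.8

Distance in frame 1: 6.3. Distance in frame 3: 3.5.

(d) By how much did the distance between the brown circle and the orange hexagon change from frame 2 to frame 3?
+0.3

Distance in frame 2: 4.2. Distance in frame 3: 4.5.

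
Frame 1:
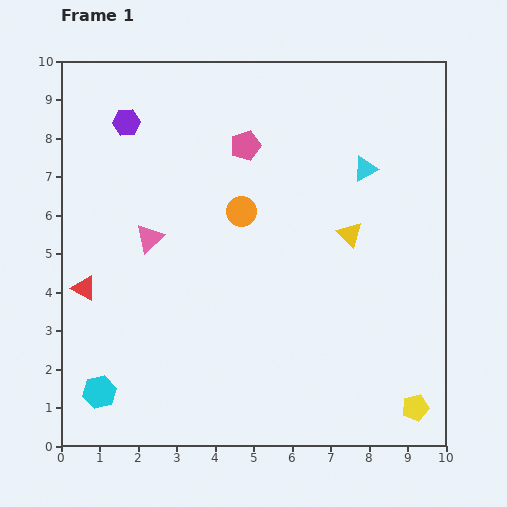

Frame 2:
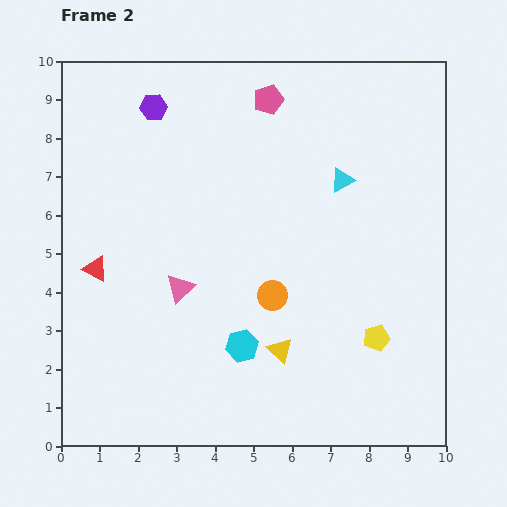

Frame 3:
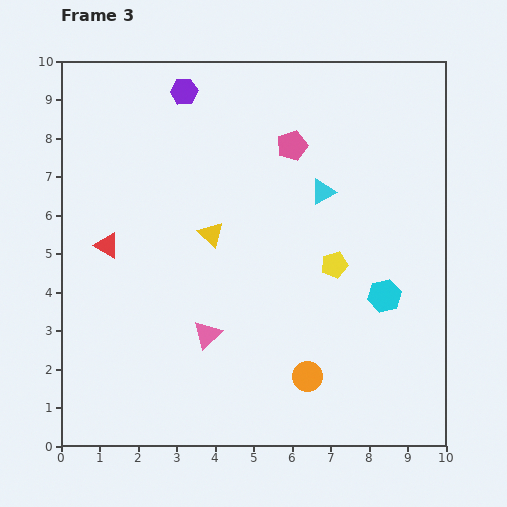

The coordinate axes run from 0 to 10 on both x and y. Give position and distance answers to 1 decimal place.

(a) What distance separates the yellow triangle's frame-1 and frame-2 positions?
3.5

The yellow triangle moved from (7.5, 5.5) to (5.7, 2.5), a distance of √(1.8² + 3.0²) ≈ 3.5.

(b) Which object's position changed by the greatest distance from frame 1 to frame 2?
the cyan hexagon

(moved 3.9; next 3.5)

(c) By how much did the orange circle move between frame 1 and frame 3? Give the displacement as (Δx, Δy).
(1.7, -4.3)

The orange circle was at (4.7, 6.1) in frame 1 and (6.4, 1.8) in frame 3.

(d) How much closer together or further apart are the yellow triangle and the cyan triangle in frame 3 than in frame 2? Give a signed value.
-1.6

Distance in frame 2: 4.7. Distance in frame 3: 3.1.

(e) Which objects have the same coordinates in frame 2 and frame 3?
none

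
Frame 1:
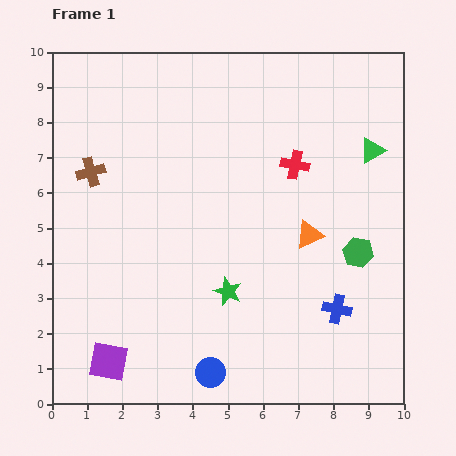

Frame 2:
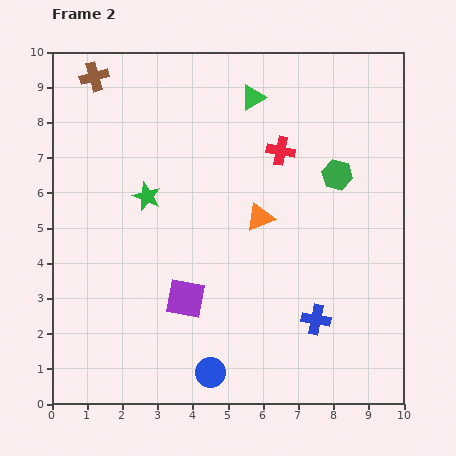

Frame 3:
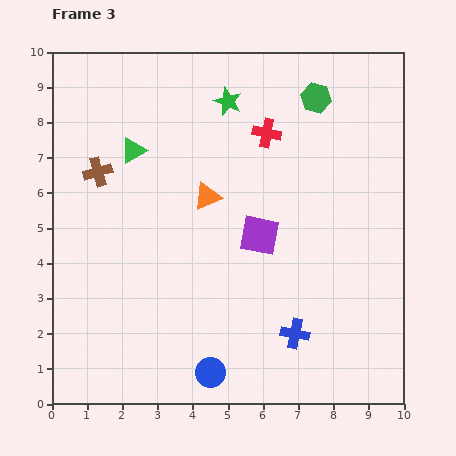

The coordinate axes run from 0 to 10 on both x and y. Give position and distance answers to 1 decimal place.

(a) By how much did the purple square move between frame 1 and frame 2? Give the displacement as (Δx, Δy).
(2.2, 1.8)

The purple square was at (1.6, 1.2) in frame 1 and (3.8, 3.0) in frame 2.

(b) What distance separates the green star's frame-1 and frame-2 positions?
3.5

The green star moved from (5.0, 3.2) to (2.7, 5.9), a distance of √(2.3² + 2.7²) ≈ 3.5.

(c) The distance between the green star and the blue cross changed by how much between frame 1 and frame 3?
+3.8

Distance in frame 1: 3.1. Distance in frame 3: 6.9.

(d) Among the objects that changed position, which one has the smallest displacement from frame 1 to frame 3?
the brown cross

(moved 0.2)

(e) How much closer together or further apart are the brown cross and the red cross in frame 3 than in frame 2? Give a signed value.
-0.8

Distance in frame 2: 5.7. Distance in frame 3: 4.9.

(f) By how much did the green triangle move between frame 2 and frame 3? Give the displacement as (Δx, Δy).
(-3.4, -1.5)

The green triangle was at (5.7, 8.7) in frame 2 and (2.3, 7.2) in frame 3.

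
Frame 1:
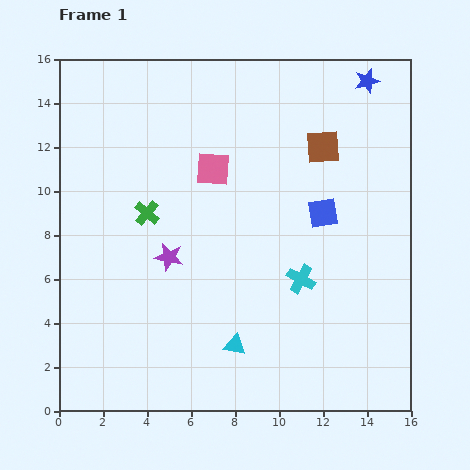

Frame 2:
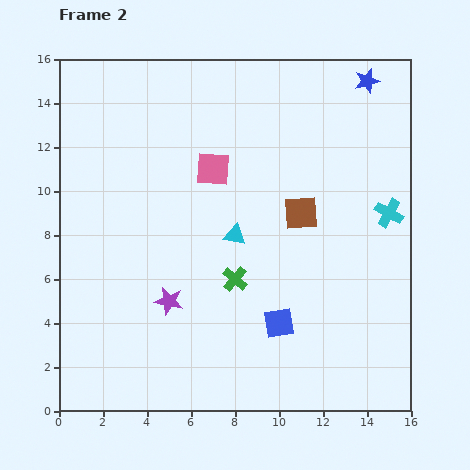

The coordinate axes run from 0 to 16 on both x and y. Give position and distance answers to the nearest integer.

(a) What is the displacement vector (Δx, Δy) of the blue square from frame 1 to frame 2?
(-2, -5)

The blue square was at (12, 9) in frame 1 and (10, 4) in frame 2.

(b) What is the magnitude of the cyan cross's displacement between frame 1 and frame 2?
5

The cyan cross moved from (11, 6) to (15, 9), a distance of √(4² + 3²) ≈ 5.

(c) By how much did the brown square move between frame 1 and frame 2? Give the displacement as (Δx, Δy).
(-1, -3)

The brown square was at (12, 12) in frame 1 and (11, 9) in frame 2.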